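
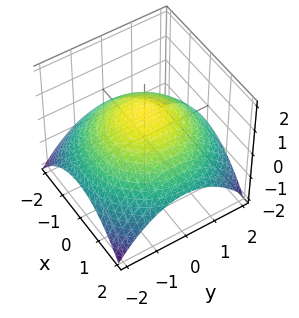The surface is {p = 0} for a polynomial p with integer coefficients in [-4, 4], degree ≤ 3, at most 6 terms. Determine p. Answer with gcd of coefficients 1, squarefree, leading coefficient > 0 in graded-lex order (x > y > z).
Degree: no degree-1 surface has this shape, so deg p = 2.
By symmetry, the surface is invariant under rotation about z: p = q(x² + y², z).
Checking where it meets the axes: it meets the z-axis at z = 1 (among the integer gridlines); a circular section at z = 0 has radius between 1 and 2.
Fitting integer coefficients to these (and the overall shape) gives p.

x^2 + y^2 + 3*z - 3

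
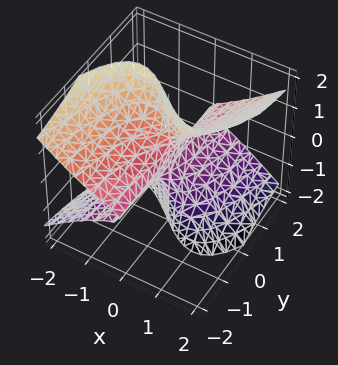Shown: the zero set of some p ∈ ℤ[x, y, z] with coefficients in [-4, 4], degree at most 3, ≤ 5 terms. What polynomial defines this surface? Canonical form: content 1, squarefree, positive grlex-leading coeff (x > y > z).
1. deg p = 3.
2. Checking where it meets the axes: it crosses the x-axis at the gridline x = 0; the visible z-axis segment lies entirely on the surface.
3. Assembling these constraints gives the stated polynomial.

3*x^3 - 3*x*z^2 - 3*y*z^2 + x^2 + 2*x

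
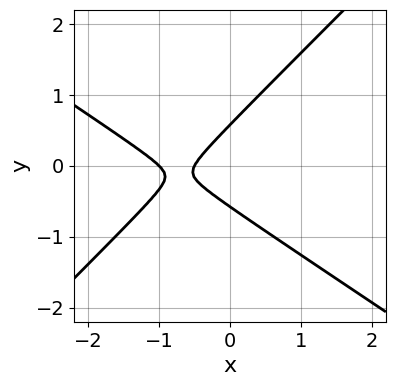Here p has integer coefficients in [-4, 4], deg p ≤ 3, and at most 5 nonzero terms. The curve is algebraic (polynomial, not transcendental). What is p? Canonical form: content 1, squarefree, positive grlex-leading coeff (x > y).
2*x^2 + x*y - 3*y^2 + 3*x + 1

Degree: a generic line meets the curve in up to 2 points, so deg p = 2.
From the visible intercepts: it meets the x-axis at x = -1 (among the integer gridlines).
Fitting integer coefficients to these (and the overall shape) gives p.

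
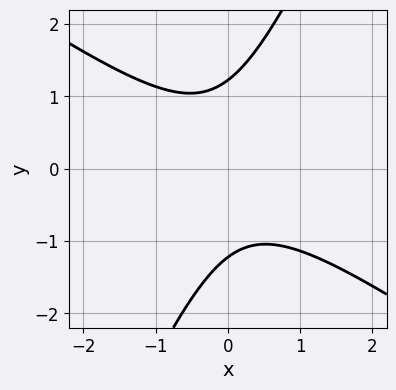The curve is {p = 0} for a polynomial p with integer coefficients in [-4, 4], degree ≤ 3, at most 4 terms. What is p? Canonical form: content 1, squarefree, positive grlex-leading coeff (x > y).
3*x^2 + 3*x*y - 2*y^2 + 3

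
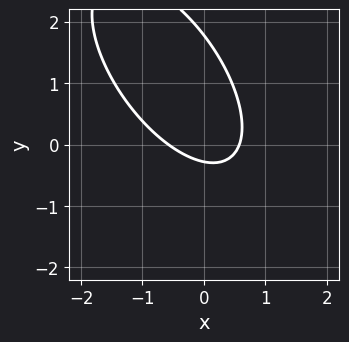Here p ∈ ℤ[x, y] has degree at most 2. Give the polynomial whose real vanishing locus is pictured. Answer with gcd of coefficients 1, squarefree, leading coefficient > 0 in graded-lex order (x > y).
(a) The degree is 2 — a generic line meets the curve in up to 2 points.
(b) Putting this together gives p.

3*x^2 + 3*x*y + 2*y^2 - 3*y - 1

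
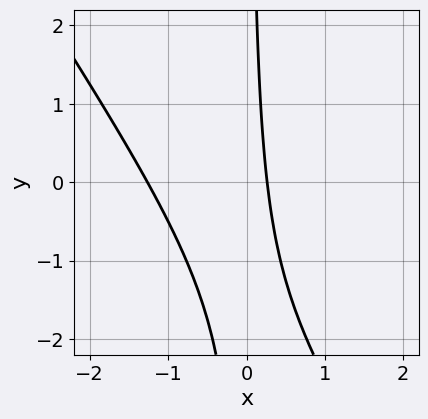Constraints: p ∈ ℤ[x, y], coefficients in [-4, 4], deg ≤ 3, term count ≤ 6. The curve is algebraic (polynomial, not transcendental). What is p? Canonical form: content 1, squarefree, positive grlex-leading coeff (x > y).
(a) Degree: the shape is more complex than any degree-1 curve, so deg p = 2.
(b) Checking where it meets the axes: it misses every integer gridline on the y-axis.
(c) Solving for integer coefficients yields p as stated.

3*x^2 + 2*x*y + 3*x - 1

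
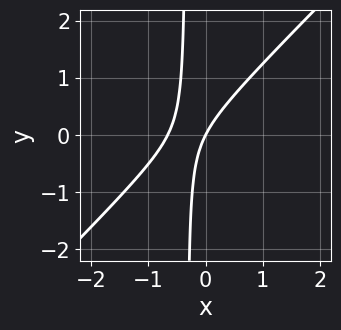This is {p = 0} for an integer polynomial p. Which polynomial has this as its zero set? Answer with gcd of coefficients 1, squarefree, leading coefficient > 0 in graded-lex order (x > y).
3*x^2 - 3*x*y + 2*x - y

deg p = 2. A generic line meets the curve in up to 2 points.
Reading off the gridlines: it meets the x-axis at x = 0 (among the integer gridlines); it crosses the y-axis at the gridline y = 0.
Fitting integer coefficients to these (and the overall shape) gives p.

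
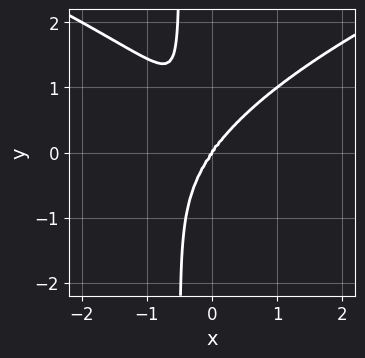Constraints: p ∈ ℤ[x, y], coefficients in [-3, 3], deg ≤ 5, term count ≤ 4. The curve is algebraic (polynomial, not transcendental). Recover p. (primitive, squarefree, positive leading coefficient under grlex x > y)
1. Degree: the shape is more complex than any degree-3 curve, so deg p = 4.
2. From the visible intercepts: it meets the y-axis at y = 0 (among the integer gridlines); it crosses the x-axis at the gridline x = 0.
3. These observations pin down the coefficients.

2*x*y^3 - 3*x^3 + y^3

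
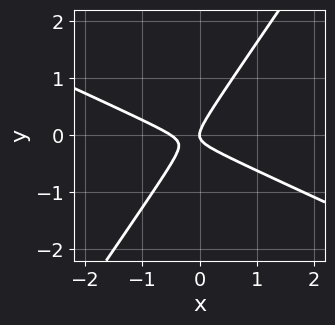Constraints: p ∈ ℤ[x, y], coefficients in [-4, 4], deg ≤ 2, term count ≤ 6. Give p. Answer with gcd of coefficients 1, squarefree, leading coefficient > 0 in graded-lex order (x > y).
2*x^2 + 3*x*y - 3*y^2 + x

1. deg p = 2. The shape is more complex than any degree-1 curve.
2. Checking where it meets the axes: one y-axis crossing is at y = 0; it meets the x-axis at x = 0 (among the integer gridlines).
3. Fitting integer coefficients to these (and the overall shape) gives p.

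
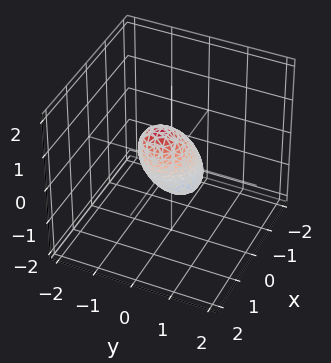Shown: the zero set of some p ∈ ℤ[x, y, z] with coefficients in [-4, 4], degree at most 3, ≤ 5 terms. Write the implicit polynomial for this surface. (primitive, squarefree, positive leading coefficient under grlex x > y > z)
2*x^2 - 2*x*z + 2*y^2 + z^2 - 1

(a) deg p = 2. The shape is more complex than any degree-1 surface.
(b) From the axis intercepts and sections: among the integer gridlines, it crosses the z-axis at z ∈ {-1, 1}.
(c) Solving for integer coefficients yields p as stated.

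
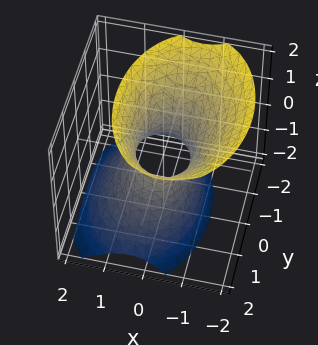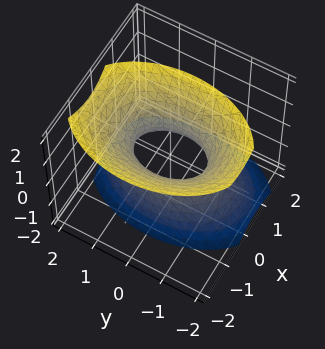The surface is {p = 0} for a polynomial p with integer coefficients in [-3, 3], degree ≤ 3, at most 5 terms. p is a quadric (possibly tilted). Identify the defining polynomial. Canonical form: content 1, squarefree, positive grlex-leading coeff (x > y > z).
2*x^2 + x*z + y^2 - z^2 - 1

1. The degree is 2 — the shape is more complex than any degree-1 surface.
2. Reading off the gridlines: among the integer gridlines, it crosses the y-axis at y ∈ {-1, 1}; no z-intercept at any integer in the box.
3. Together with the visible shape, these determine p as stated.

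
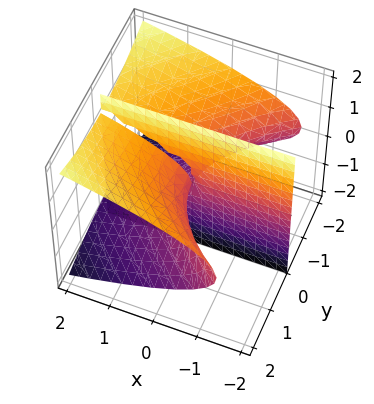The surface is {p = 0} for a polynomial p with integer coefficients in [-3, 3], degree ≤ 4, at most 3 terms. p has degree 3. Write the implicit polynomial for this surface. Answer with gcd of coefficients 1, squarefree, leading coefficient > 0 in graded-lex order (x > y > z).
y^3 - 3*y*z^2 + 3*x*y

(a) There are 2 components. Treating them together as one polynomial.
(b) The degree is 3 — the shape is more complex than any degree-2 surface.
(c) Reading off the gridlines: every point of the z-axis in the box is on the surface; one y-axis crossing is at y = 0; the visible x-axis segment lies entirely on the surface.
(d) Together with the visible shape, these determine p as stated.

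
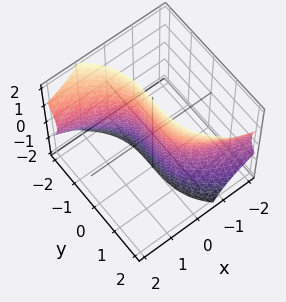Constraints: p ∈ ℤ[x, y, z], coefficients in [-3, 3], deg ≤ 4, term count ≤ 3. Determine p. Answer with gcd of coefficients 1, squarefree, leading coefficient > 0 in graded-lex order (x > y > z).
2*x*z^2 + y^3 + 3*x

Degree: a generic line meets the surface in up to 3 points, so deg p = 3.
Reading off the gridlines: it meets the x-axis at x = 0 (among the integer gridlines); it meets the y-axis at y = 0 (among the integer gridlines); every point of the z-axis in the box is on the surface.
Matching integer coefficients to the picture gives p.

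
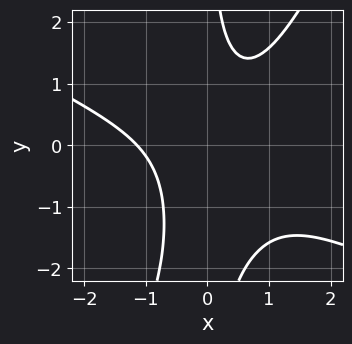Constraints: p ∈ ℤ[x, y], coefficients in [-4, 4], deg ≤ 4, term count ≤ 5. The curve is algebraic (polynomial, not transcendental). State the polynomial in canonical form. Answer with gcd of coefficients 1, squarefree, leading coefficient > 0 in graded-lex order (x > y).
(a) The degree is 3 — a generic line meets the curve in up to 3 points.
(b) From the visible intercepts: no y-intercept at any integer in the box.
(c) Matching integer coefficients to the picture gives p.

2*x^3 + 3*x^2*y - 2*x*y^2 - 3*x*y + 3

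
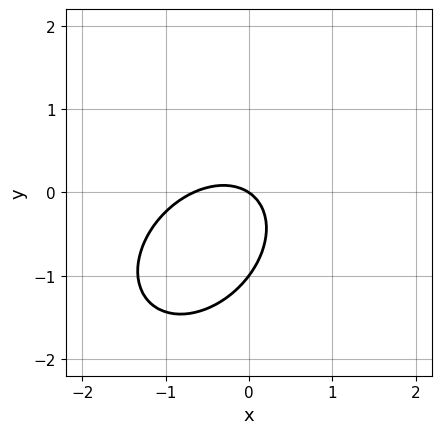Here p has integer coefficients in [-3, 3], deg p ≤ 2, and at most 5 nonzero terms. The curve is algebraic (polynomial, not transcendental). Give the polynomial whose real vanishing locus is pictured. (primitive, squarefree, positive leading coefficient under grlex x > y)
3*x^2 - 2*x*y + 3*y^2 + 2*x + 3*y

1. Degree: no degree-1 curve has this shape, so deg p = 2.
2. Checking where it meets the axes: among the integer gridlines, it crosses the y-axis at y ∈ {-1, 0}; one x-axis crossing is at x = 0.
3. Together with the visible shape, these determine p as stated.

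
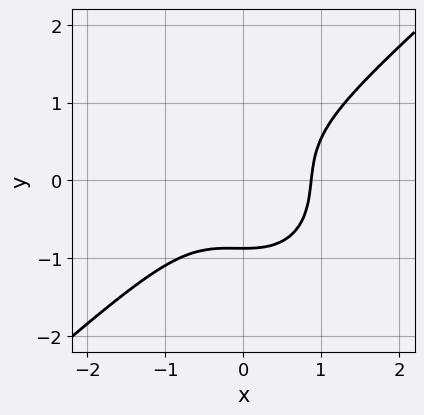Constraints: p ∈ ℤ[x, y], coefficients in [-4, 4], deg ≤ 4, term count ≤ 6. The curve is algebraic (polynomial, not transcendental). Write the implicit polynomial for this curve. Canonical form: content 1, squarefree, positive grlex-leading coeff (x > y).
First, deg p = 3. A generic line meets the curve in up to 3 points.
Finally, matching integer coefficients to the picture gives p.

3*x^3 - x^2*y - 3*y^3 - 2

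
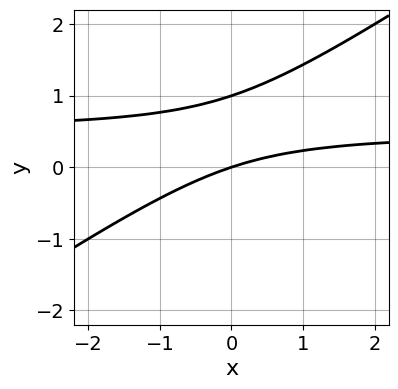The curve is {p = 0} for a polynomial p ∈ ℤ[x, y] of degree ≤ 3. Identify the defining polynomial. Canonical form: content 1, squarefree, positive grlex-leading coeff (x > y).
2*x*y - 3*y^2 - x + 3*y

(a) Degree: no degree-1 curve has this shape, so deg p = 2.
(b) From the visible intercepts: it meets the x-axis at x = 0 (among the integer gridlines); among the integer gridlines, it crosses the y-axis at y ∈ {0, 1}.
(c) These observations pin down the coefficients.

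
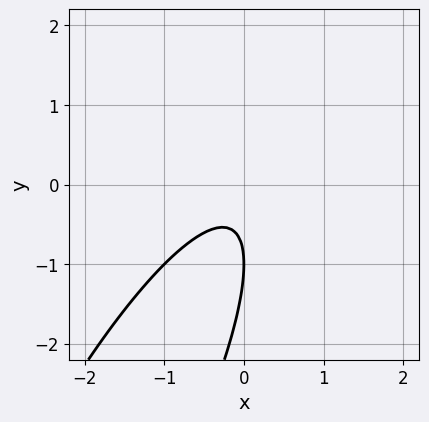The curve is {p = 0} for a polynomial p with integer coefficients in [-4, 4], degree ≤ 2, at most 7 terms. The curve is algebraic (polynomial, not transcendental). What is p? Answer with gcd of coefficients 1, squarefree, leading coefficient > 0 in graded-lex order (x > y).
Degree: the shape is more complex than any degree-1 curve, so deg p = 2.
From the visible intercepts: the curve avoids every integer x-axis point in the box; it crosses the y-axis at the gridline y = -1.
Putting this together gives p.

3*x^2 - 3*x*y + y^2 + 2*y + 1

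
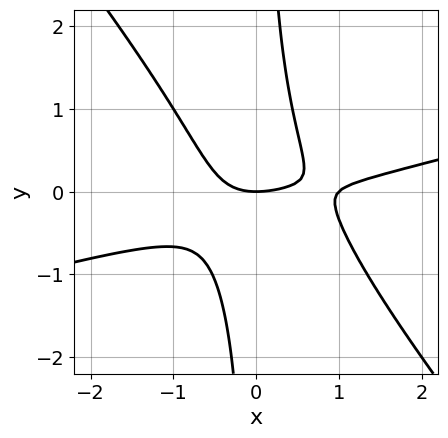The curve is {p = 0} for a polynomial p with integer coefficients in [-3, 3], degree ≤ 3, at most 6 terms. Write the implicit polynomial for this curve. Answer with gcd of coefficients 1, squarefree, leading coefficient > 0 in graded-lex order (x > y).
x^3 - 3*x^2*y - 3*x*y^2 - x^2 + 2*y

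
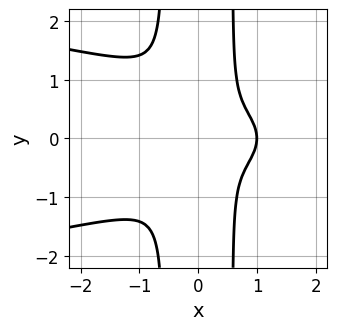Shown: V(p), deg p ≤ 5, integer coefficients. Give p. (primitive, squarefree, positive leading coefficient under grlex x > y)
3*x^2*y^2 + 2*x^3 - 2*x^2 - y^2

(a) The degree is 4 — the shape is more complex than any degree-3 curve.
(b) Symmetries: the y ↦ −y reflection is a symmetry, so y appears only in even powers.
(c) Checking where it meets the axes: it crosses the x-axis at the gridline x = 1.
(d) Matching integer coefficients to the picture gives p.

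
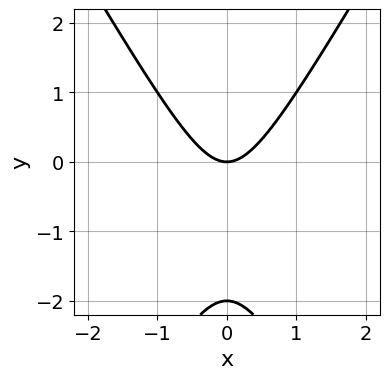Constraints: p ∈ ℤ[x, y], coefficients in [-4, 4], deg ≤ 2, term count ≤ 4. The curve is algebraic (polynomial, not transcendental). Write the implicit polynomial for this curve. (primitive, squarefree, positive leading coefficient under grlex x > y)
First, the degree is 2 — a generic line meets the curve in up to 2 points.
Next, symmetries: the x ↦ −x reflection is a symmetry, so x appears only in even powers.
Then, from the visible intercepts: among the integer gridlines, it crosses the y-axis at y ∈ {-2, 0}; it crosses the x-axis at the gridline x = 0.
Finally, these observations pin down the coefficients.

3*x^2 - y^2 - 2*y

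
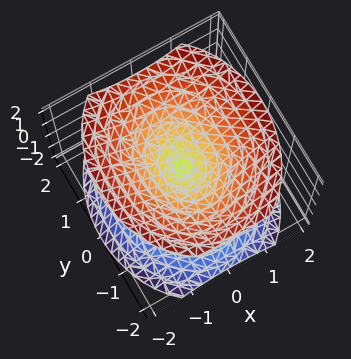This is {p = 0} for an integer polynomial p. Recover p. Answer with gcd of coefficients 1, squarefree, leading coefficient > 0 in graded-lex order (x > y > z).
First, there are 2 components. Treating them together as one polynomial.
Then, deg p = 2. Two nappes meeting at a single point; a quadric.
Then, symmetries: the y ↦ −y reflection is a symmetry, so y appears only in even powers; mirror symmetry x ↦ −x ⇒ only even powers of x; it's symmetric under z → −z, forcing even powers of z.
Next, against the integer gridlines: one x-axis crossing is at x = 0; one z-axis crossing is at z = 0.
Finally, fitting integer coefficients to these (and the overall shape) gives p.

3*x^2 + 2*y^2 - 3*z^2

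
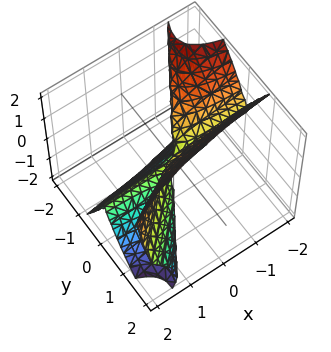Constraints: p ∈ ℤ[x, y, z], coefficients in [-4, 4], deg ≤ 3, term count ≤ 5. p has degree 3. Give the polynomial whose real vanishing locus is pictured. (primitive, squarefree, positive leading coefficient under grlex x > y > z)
3*x*y^2 - 3*y^3 - 2*y^2*z + z^3

1. Degree: a generic line meets the surface in up to 3 points, so deg p = 3.
2. Reading off the gridlines: it crosses the y-axis at the gridline y = 0; it crosses the z-axis at the gridline z = 0.
3. Solving for integer coefficients yields p as stated. Check: (-1, 0, 0) on the x-axis lies on the surface, and p(-1, 0, 0) = 0. ✓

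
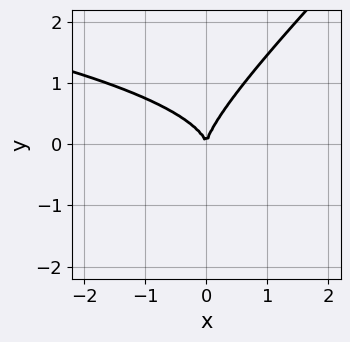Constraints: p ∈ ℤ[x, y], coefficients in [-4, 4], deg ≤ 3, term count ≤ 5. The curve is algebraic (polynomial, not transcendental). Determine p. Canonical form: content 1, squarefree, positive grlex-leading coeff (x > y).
First, degree: the shape is more complex than any degree-2 curve, so deg p = 3.
Then, from the axis intercepts and sections: it meets the x-axis at x = 0 (among the integer gridlines); it meets the y-axis at y = 0 (among the integer gridlines).
Finally, putting this together gives p.

x*y^2 - y^3 + x^2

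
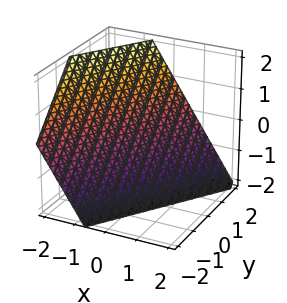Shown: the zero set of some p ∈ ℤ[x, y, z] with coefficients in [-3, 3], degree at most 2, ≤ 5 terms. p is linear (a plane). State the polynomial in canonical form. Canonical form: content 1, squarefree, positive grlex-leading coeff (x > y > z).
(a) The degree is 1 — every cross-section is a straight line — this is a plane.
(b) Observable constraints: one y-axis crossing is at y = 1; it crosses the z-axis at the gridline z = -1.
(c) Fitting integer coefficients to these (and the overall shape) gives p.

3*x - 2*y + 2*z + 2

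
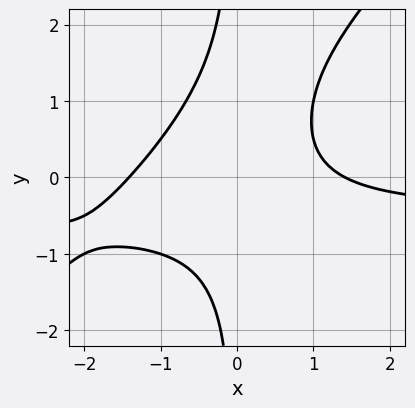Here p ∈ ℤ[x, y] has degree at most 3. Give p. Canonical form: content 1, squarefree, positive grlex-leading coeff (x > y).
(a) Degree: no degree-2 curve has this shape, so deg p = 3.
(b) Against the integer gridlines: it misses every integer gridline on the y-axis.
(c) The integer polynomial consistent with all of this is the stated p.

2*x^2*y - 2*x*y^2 + x^2 + x*y - 2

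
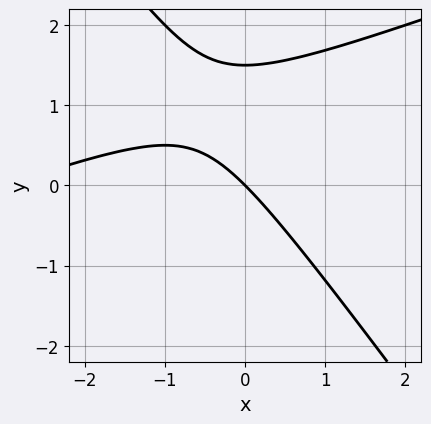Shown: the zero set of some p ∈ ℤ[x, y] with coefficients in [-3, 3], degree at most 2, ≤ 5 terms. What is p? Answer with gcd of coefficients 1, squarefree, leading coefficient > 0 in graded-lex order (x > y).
x^2 - 2*x*y - 2*y^2 + 3*x + 3*y

1. The degree is 2 — no degree-1 curve has this shape.
2. Checking where it meets the axes: it crosses the x-axis at the gridline x = 0; it crosses the y-axis at the gridline y = 0.
3. Together with the visible shape, these determine p as stated.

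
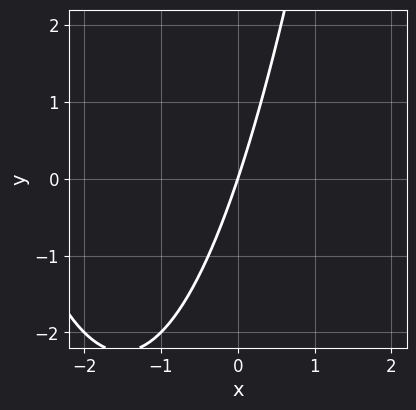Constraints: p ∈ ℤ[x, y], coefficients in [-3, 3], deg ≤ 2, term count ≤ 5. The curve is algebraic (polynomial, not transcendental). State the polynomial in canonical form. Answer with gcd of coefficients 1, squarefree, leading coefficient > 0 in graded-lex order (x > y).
deg p = 2.
Checking where it meets the axes: it crosses the y-axis at the gridline y = 0; it meets the x-axis at x = 0 (among the integer gridlines).
Assembling these constraints gives the stated polynomial.

x^2 + 3*x - y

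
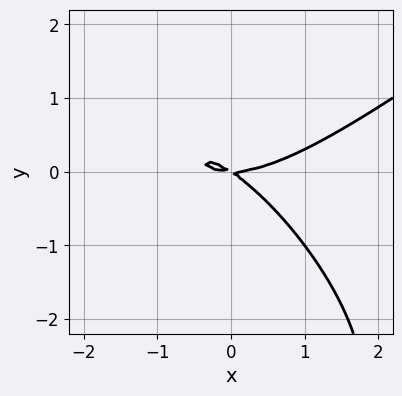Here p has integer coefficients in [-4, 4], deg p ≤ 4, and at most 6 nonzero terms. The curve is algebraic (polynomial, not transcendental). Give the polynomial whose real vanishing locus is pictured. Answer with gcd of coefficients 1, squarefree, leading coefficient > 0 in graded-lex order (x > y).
x^3 - x*y^2 - y^3 - 2*x*y - 3*y^2

(a) Degree: no degree-2 curve has this shape, so deg p = 3.
(b) Reading off the gridlines: it crosses the y-axis at the gridline y = 0; it meets the x-axis at x = 0 (among the integer gridlines).
(c) Fitting integer coefficients to these (and the overall shape) gives p.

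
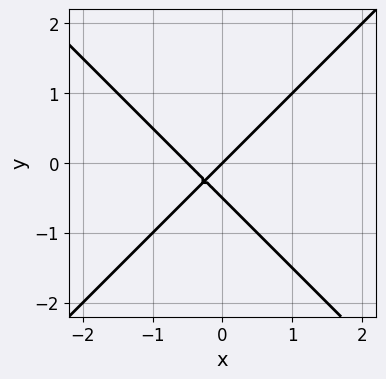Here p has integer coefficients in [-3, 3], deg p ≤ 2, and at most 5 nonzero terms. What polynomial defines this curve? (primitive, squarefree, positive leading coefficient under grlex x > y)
2*x^2 - 2*y^2 + x - y

Degree: the shape is more complex than any degree-1 curve, so deg p = 2.
Observable constraints: one y-axis crossing is at y = 0; one x-axis crossing is at x = 0.
Together with the visible shape, these determine p as stated.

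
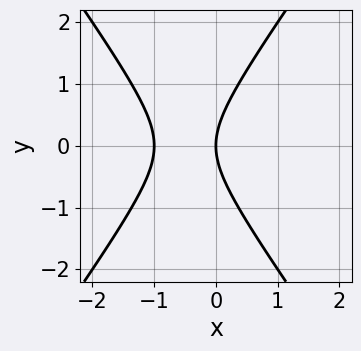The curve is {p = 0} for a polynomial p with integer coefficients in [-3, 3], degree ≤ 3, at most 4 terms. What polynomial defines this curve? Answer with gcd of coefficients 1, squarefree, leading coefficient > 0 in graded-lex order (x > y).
deg p = 2. No degree-1 curve has this shape.
Symmetries: it's symmetric under y → −y, forcing even powers of y.
Reading off the gridlines: the x-axis gridline crossings are at x ∈ {-1, 0}; it crosses the y-axis at the gridline y = 0.
Putting this together gives p.

2*x^2 - y^2 + 2*x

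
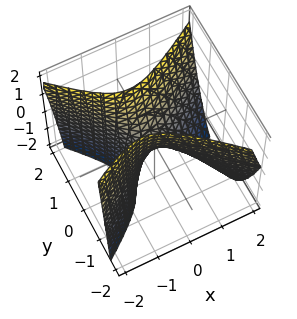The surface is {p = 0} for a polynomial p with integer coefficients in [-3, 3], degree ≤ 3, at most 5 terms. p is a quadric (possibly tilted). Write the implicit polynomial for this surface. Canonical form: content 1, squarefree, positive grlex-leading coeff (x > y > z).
(a) deg p = 2.
(b) From the visible intercepts: one y-axis crossing is at y = 0; it crosses the x-axis at the gridline x = 0; it crosses the z-axis at the gridline z = 0.
(c) Putting this together gives p.

2*x^2 - x*y + x*z - 3*y^2 + z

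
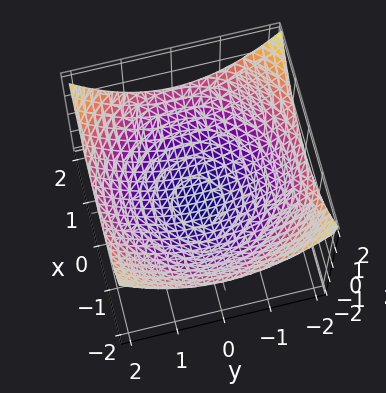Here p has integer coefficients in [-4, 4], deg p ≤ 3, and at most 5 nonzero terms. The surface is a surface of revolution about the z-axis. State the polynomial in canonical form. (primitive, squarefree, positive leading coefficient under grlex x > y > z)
x^2 + y^2 - 3*z - 3

(a) The degree is 2 — a generic line meets the surface in up to 2 points.
(b) By symmetry, the z-axis is an axis of rotation, so x and y enter only as x² + y².
(c) Checking where it meets the axes: a circular section at z = 0 has radius between 1 and 2; one z-axis crossing is at z = -1.
(d) Together with the visible shape, these determine p as stated.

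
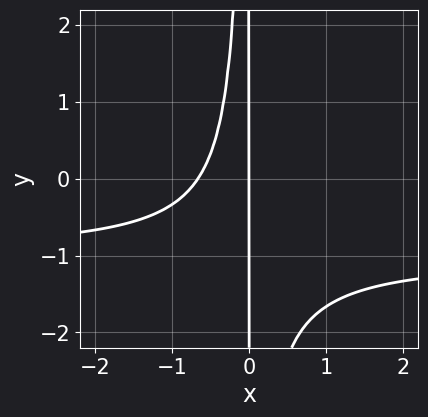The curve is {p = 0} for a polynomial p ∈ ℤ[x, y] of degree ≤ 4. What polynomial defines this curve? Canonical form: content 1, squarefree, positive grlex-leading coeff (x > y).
3*x^2*y + 3*x^2 + 2*x

The degree is 3 — a generic line meets the curve in up to 3 points.
From the axis intercepts and sections: one x-axis crossing is at x = 0; every point of the y-axis in the box is on the curve.
Fitting integer coefficients to these (and the overall shape) gives p.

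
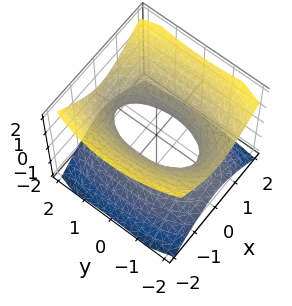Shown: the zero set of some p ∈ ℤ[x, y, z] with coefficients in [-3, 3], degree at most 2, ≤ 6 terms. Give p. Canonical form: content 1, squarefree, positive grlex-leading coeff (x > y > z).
1. deg p = 2.
2. Symmetries: the x ↦ −x reflection is a symmetry, so x appears only in even powers; the z ↦ −z reflection is a symmetry, so z appears only in even powers; mirror symmetry y ↦ −y ⇒ only even powers of y.
3. Against the integer gridlines: the surface avoids every integer z-axis point in the box.
4. These observations pin down the coefficients.

3*x^2 + y^2 - 3*z^2 - 2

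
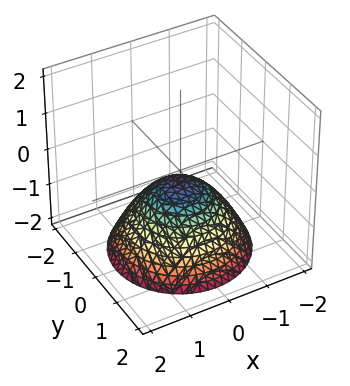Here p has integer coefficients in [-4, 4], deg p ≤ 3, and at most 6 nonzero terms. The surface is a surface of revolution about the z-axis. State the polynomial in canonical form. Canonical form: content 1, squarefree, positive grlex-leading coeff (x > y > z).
1. The degree is 2 — a generic line meets the surface in up to 2 points.
2. By symmetry, the z-axis is an axis of rotation, so x and y enter only as x² + y².
3. From the visible intercepts: a circular section at z = -2 has radius between 1 and 2; the surface avoids every integer y-axis point in the box; no x-intercept at any integer in the box.
4. The integer polynomial consistent with all of this is the stated p.

2*x^2 + 2*y^2 + 3*z + 1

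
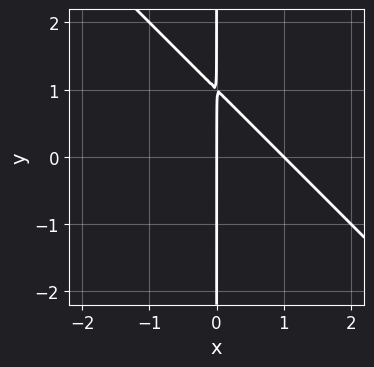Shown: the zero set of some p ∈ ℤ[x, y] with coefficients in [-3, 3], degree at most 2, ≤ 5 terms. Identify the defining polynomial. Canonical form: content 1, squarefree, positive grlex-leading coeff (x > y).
Degree: the shape is more complex than any degree-1 curve, so deg p = 2.
Checking where it meets the axes: every point of the y-axis in the box is on the curve; among the integer gridlines, it crosses the x-axis at x ∈ {0, 1}.
Assembling these constraints gives the stated polynomial.

x^2 + x*y - x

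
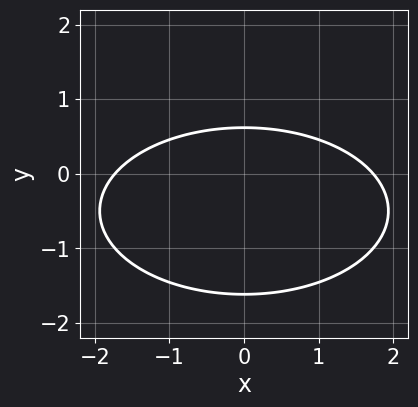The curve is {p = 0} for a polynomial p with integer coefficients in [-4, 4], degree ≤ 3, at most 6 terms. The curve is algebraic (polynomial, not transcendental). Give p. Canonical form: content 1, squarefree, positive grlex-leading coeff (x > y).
x^2 + 3*y^2 + 3*y - 3

1. deg p = 2.
2. Symmetries: mirror symmetry x ↦ −x ⇒ only even powers of x.
3. The integer polynomial consistent with all of this is the stated p.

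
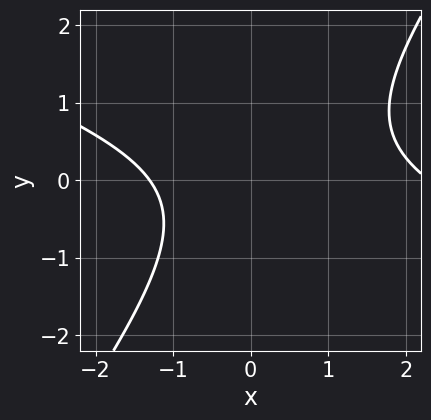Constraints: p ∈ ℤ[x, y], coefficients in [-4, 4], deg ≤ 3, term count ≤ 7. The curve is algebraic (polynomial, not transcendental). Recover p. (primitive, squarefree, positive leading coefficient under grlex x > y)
First, the degree is 2 — no degree-1 curve has this shape.
Then, checking where it meets the axes: no y-intercept at any integer in the box.
Finally, assembling these constraints gives the stated polynomial.

x^2 + 2*x*y - 2*y^2 - x - 3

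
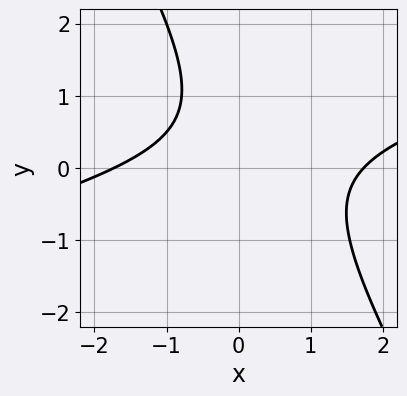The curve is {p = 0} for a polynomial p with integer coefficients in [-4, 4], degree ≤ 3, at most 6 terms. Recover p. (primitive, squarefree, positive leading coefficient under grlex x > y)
x^2 - 3*x*y - 2*y^2 + 2*y - 3

(a) deg p = 2.
(b) Checking where it meets the axes: no y-intercept at any integer in the box.
(c) Solving for integer coefficients yields p as stated.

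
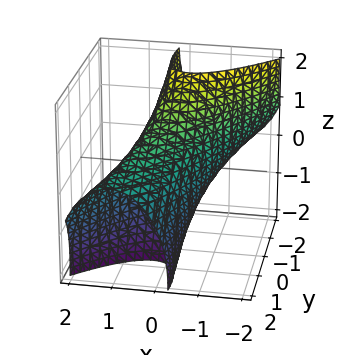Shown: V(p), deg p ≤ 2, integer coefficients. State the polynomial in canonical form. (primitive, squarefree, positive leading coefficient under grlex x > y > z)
3*x^2 - 3*x*y + y^2 + 2*y*z + z^2 - 2

(a) deg p = 2.
(b) Solving for integer coefficients yields p as stated.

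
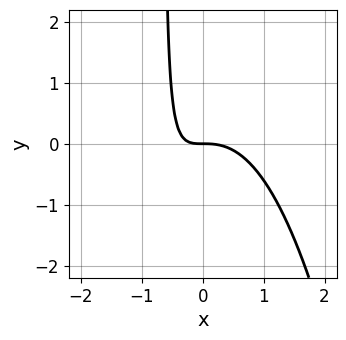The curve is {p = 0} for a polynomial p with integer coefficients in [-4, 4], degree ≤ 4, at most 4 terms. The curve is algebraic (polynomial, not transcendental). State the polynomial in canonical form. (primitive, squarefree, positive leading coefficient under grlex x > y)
3*x^3 + 3*x*y + 2*y

(a) deg p = 3. The shape is more complex than any degree-2 curve.
(b) Against the integer gridlines: one y-axis crossing is at y = 0; it crosses the x-axis at the gridline x = 0.
(c) Solving for integer coefficients yields p as stated.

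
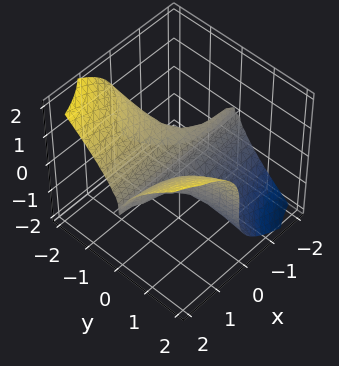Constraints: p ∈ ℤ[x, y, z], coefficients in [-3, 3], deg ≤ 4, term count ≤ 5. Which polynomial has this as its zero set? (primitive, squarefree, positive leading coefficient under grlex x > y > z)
1. deg p = 3. A generic line meets the surface in up to 3 points.
2. Against the integer gridlines: one z-axis crossing is at z = 0; the visible x-axis segment lies entirely on the surface; one y-axis crossing is at y = 0.
3. Matching integer coefficients to the picture gives p.

3*x*y^2 - 2*z^3 - y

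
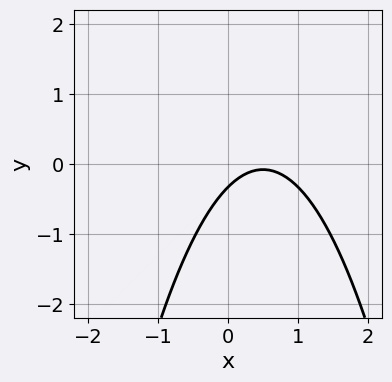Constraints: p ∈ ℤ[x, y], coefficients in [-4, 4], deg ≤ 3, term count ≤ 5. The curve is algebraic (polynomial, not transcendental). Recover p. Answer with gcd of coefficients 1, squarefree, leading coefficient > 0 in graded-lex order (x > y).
3*x^2 - 3*x + 3*y + 1

First, degree: no degree-1 curve has this shape, so deg p = 2.
Next, observable constraints: it misses every integer gridline on the x-axis.
Finally, together with the visible shape, these determine p as stated.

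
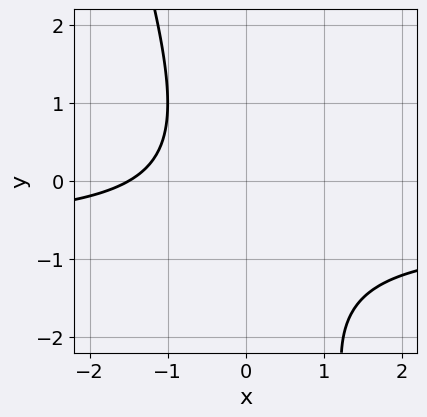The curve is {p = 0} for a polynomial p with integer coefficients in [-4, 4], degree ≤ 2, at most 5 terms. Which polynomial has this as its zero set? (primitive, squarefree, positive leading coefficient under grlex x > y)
3*x*y + y^2 + 2*x + y + 3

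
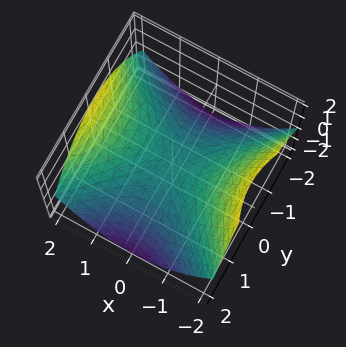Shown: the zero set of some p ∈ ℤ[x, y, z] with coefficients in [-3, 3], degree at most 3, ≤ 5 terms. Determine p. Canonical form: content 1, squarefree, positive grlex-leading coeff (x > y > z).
The degree is 2 — a hyperbolic paraboloid; a quadric.
Symmetries: it's symmetric under y → −y, forcing even powers of y; it's symmetric under x → −x, forcing even powers of x.
Reading off the gridlines: one y-axis crossing is at y = 0; it meets the z-axis at z = 0 (among the integer gridlines); it meets the x-axis at x = 0 (among the integer gridlines).
Assembling these constraints gives the stated polynomial.

x^2 - y^2 - 2*z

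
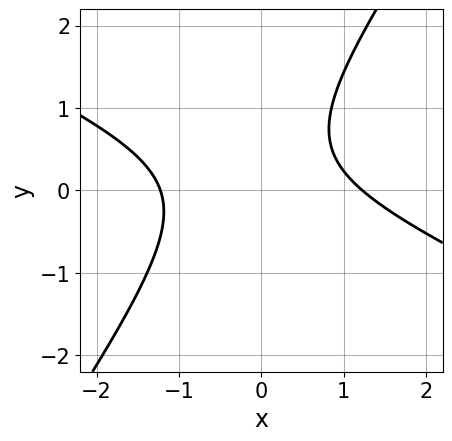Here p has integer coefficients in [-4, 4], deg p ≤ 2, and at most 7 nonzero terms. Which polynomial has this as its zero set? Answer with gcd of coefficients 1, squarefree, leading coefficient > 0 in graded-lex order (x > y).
First, deg p = 2. A generic line meets the curve in up to 2 points.
Next, from the visible intercepts: it misses every integer gridline on the y-axis.
Finally, assembling these constraints gives the stated polynomial.

2*x^2 + 3*x*y - 3*y^2 + 2*y - 3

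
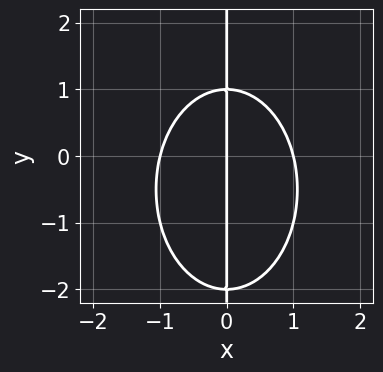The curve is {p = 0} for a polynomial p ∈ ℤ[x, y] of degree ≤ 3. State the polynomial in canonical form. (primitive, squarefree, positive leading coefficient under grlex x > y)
2*x^3 + x*y^2 + x*y - 2*x

Degree: a generic line meets the curve in up to 3 points, so deg p = 3.
From the visible intercepts: every point of the y-axis in the box is on the curve; the x-axis gridline crossings are at x ∈ {-1, 0, 1}.
Matching integer coefficients to the picture gives p.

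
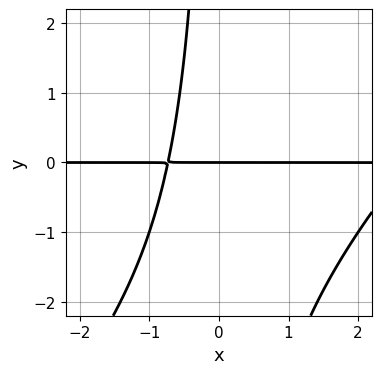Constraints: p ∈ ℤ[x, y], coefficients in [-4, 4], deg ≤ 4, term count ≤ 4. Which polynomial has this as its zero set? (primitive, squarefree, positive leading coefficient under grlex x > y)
x^2*y - x*y^2 - 2*x*y - 2*y

(a) The degree is 3 — a generic line meets the curve in up to 3 points.
(b) Against the integer gridlines: it crosses the y-axis at the gridline y = 0; every point of the x-axis in the box is on the curve.
(c) Matching integer coefficients to the picture gives p.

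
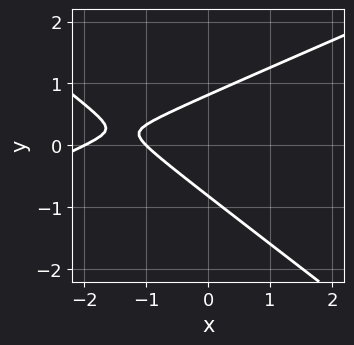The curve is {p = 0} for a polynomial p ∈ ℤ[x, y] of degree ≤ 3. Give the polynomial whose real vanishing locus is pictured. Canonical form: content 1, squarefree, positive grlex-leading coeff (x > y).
(a) Degree: a generic line meets the curve in up to 2 points, so deg p = 2.
(b) From the visible intercepts: among the integer gridlines, it crosses the x-axis at x ∈ {-2, -1}.
(c) Together with the visible shape, these determine p as stated.

x^2 - x*y - 3*y^2 + 3*x + 2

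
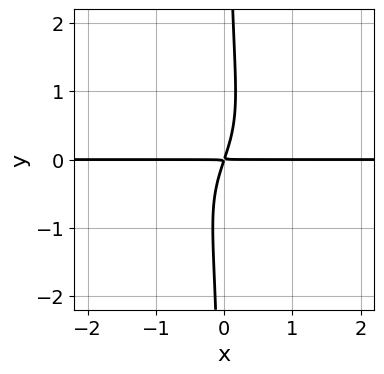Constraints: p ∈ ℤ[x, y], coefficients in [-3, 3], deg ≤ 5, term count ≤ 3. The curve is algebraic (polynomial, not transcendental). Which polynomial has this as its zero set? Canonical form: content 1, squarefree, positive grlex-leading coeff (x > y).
1. Degree: the shape is more complex than any degree-3 curve, so deg p = 4.
2. Observable constraints: every point of the x-axis in the box is on the curve.
3. The integer polynomial consistent with all of this is the stated p.

3*x*y^3 + 3*x*y - y^2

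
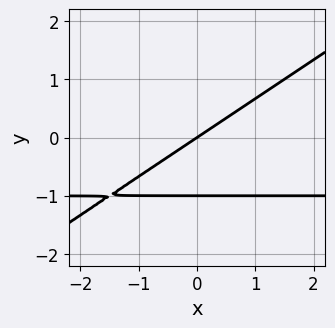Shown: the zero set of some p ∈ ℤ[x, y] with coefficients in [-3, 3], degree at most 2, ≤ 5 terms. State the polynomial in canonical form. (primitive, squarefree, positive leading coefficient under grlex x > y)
1. Degree: no degree-1 curve has this shape, so deg p = 2.
2. Checking where it meets the axes: among the integer gridlines, it crosses the y-axis at y ∈ {-1, 0}; one x-axis crossing is at x = 0.
3. Together with the visible shape, these determine p as stated.

2*x*y - 3*y^2 + 2*x - 3*y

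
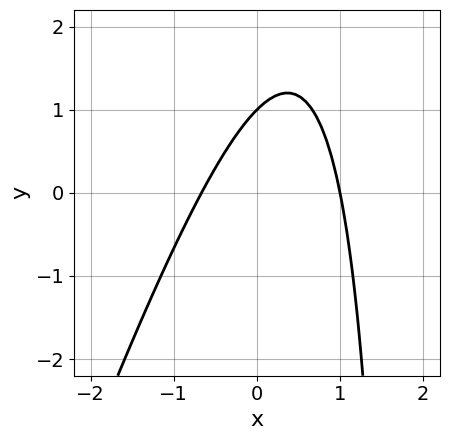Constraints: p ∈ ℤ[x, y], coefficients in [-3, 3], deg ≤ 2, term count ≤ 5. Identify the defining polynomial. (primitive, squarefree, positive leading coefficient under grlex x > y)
3*x^2 - x*y - x + 2*y - 2

(a) deg p = 2. The shape is more complex than any degree-1 curve.
(b) From the axis intercepts and sections: it crosses the y-axis at the gridline y = 1; it meets the x-axis at x = 1 (among the integer gridlines).
(c) Together with the visible shape, these determine p as stated.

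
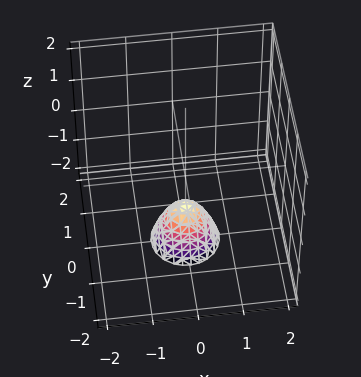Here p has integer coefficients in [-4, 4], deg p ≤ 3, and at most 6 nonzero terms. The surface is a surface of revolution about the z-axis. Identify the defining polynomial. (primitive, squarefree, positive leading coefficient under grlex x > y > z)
2*x^2 + 2*y^2 + z + 1

(a) deg p = 2. No degree-1 surface has this shape.
(b) Symmetries: rotational symmetry about the z-axis ⇒ p depends on x, y only through x² + y².
(c) Observable constraints: the surface avoids every integer y-axis point in the box; no x-intercept at any integer in the box.
(d) Together with the visible shape, these determine p as stated. Check: (0, 0, -1) on the z-axis lies on the surface, and p(0, 0, -1) = 0. ✓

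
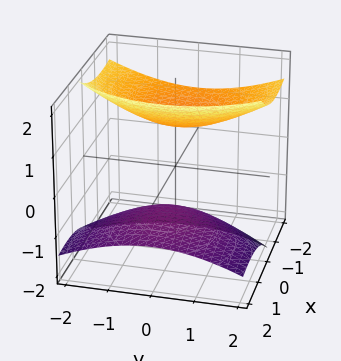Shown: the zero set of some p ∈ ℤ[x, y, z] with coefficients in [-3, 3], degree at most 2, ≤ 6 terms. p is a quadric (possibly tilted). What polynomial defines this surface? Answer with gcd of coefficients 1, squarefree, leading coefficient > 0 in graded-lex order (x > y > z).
1. The picture has 2 separate pieces. Treating them together as one polynomial.
2. deg p = 2. A generic line meets the surface in up to 2 points.
3. Checking where it meets the axes: it misses every integer gridline on the y-axis; no x-intercept at any integer in the box; among the integer gridlines, it crosses the z-axis at z ∈ {-1, 1}.
4. Together with the visible shape, these determine p as stated.

x^2 + 2*x*z + y^2 - 2*z^2 + 2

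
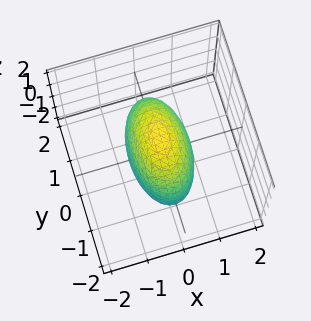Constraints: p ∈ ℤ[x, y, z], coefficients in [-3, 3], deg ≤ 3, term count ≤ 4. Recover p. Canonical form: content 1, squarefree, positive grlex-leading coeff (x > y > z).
1. deg p = 2. Bounded and convex; a quadric.
2. Symmetries: the x ↦ −x reflection is a symmetry, so x appears only in even powers; mirror symmetry y ↦ −y ⇒ only even powers of y; mirror symmetry z ↦ −z ⇒ only even powers of z.
3. The integer polynomial consistent with all of this is the stated p.

3*x^2 + y^2 + z^2 - 2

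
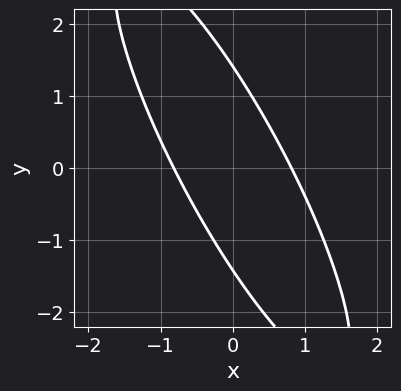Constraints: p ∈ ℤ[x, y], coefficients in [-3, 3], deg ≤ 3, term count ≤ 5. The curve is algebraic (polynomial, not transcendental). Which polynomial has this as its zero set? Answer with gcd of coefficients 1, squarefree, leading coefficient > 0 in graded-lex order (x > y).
3*x^2 + 3*x*y + y^2 - 2

1. The degree is 2 — the shape is more complex than any degree-1 curve.
2. Matching integer coefficients to the picture gives p.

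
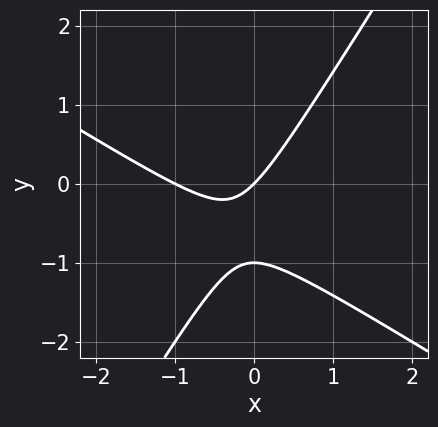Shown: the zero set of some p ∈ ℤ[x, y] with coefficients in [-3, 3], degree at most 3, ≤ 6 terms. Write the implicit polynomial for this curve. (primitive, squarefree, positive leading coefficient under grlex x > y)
x^2 + x*y - y^2 + x - y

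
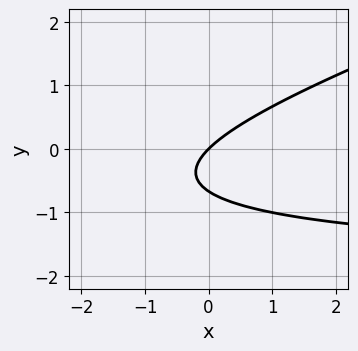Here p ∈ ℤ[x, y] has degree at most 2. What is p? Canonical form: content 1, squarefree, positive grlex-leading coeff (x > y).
First, the degree is 2 — no degree-1 curve has this shape.
Next, observable constraints: it meets the y-axis at y = 0 (among the integer gridlines); one x-axis crossing is at x = 0.
Finally, these observations pin down the coefficients.

x*y - 3*y^2 + 2*x - 2*y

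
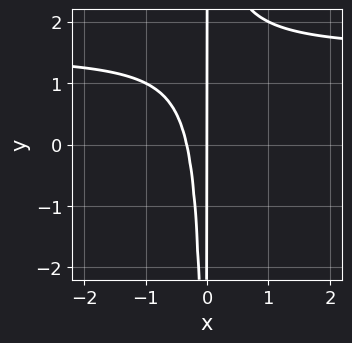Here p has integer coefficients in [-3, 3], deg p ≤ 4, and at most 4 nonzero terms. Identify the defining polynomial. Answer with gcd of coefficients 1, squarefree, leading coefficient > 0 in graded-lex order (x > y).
First, the degree is 3 — no degree-2 curve has this shape.
Next, from the visible intercepts: it meets the x-axis at x = 0 (among the integer gridlines); every point of the y-axis in the box is on the curve.
Finally, the integer polynomial consistent with all of this is the stated p.

2*x^2*y - 3*x^2 - x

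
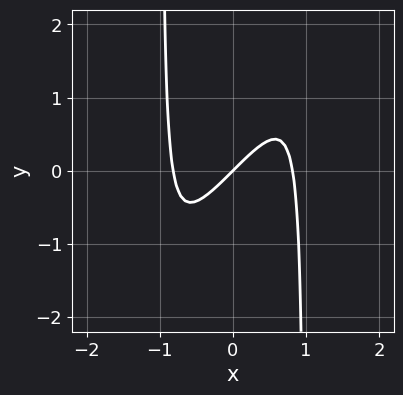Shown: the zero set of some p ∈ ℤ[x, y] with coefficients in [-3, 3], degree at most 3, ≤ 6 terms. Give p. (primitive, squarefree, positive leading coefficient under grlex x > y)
3*x^3 - 2*x^2*y - 2*x + 2*y

deg p = 3.
Checking where it meets the axes: it meets the y-axis at y = 0 (among the integer gridlines); it meets the x-axis at x = 0 (among the integer gridlines).
Fitting integer coefficients to these (and the overall shape) gives p.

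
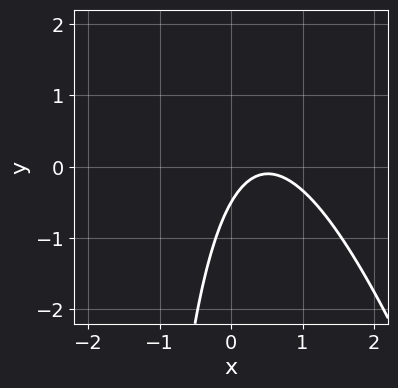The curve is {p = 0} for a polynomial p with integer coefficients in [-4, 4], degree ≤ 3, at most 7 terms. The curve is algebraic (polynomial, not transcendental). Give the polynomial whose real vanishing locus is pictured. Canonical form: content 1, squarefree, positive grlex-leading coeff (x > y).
3*x^2 + x*y - 3*x + 2*y + 1

First, degree: no degree-1 curve has this shape, so deg p = 2.
Next, checking where it meets the axes: the curve avoids every integer x-axis point in the box.
Finally, the integer polynomial consistent with all of this is the stated p.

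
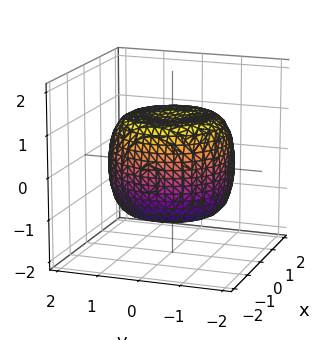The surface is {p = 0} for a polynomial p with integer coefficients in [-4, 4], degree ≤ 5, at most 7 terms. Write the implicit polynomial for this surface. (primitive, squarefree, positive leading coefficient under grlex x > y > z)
Degree: no degree-3 surface has this shape, so deg p = 4.
Symmetries: the surface is invariant under rotation about z: p = q(x² + y², z).
Against the integer gridlines: a circular section at z = 1 has radius between 1 and 2; among the integer gridlines, it crosses the z-axis at z ∈ {-1, 1}.
Putting this together gives p.

2*x^4 + 4*x^2*y^2 + 2*y^4 - 3*x^2 - 3*y^2 + 3*z^2 - 3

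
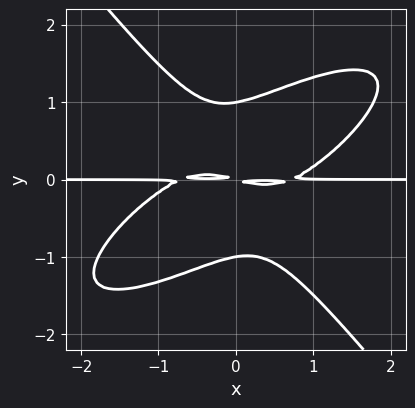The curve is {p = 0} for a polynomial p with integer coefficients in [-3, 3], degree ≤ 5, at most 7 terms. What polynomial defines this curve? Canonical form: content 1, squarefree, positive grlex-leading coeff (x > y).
(a) The degree is 4 — a generic line meets the curve in up to 4 points.
(b) Observable constraints: every point of the x-axis in the box is on the curve; the y-axis gridline crossings are at y ∈ {-1, 1}.
(c) Putting this together gives p.

2*x^3*y - 3*x^2*y^2 + 3*y^4 - x*y - 3*y^2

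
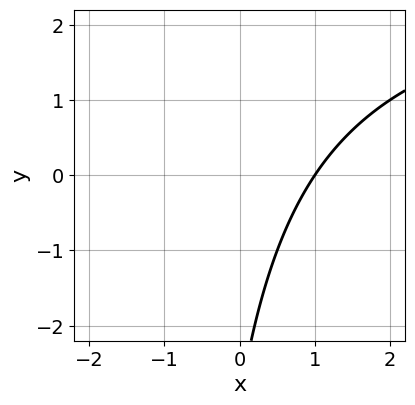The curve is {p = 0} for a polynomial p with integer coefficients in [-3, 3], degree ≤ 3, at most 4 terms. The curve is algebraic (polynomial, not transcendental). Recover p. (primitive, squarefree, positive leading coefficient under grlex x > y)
x*y - 3*x + y + 3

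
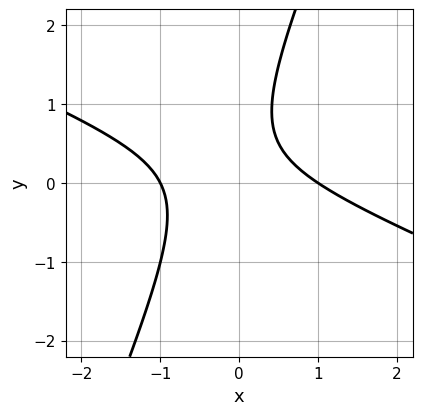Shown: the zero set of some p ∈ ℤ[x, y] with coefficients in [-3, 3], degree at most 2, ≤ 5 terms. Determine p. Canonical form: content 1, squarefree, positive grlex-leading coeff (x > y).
1. Degree: no degree-1 curve has this shape, so deg p = 2.
2. Observable constraints: no y-intercept at any integer in the box; among the integer gridlines, it crosses the x-axis at x ∈ {-1, 1}.
3. Fitting integer coefficients to these (and the overall shape) gives p.

x^2 + 2*x*y - y^2 + y - 1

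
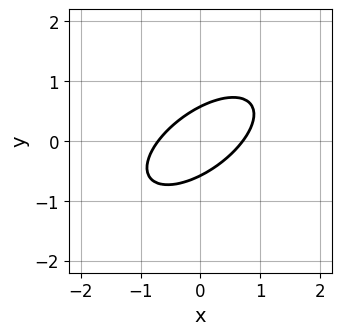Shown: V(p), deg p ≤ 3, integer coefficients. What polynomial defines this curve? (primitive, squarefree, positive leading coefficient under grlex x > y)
2*x^2 - 3*x*y + 3*y^2 - 1

(a) deg p = 2. A generic line meets the curve in up to 2 points.
(b) Matching integer coefficients to the picture gives p.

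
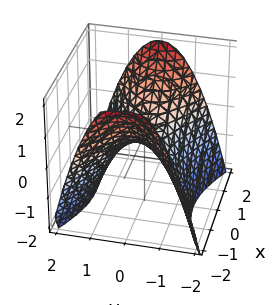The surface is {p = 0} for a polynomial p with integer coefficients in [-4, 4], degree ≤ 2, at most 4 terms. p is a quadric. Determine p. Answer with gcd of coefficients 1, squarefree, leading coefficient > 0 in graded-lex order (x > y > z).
x^2 - 2*y^2 - 2*z

(a) deg p = 2. A saddle surface; a quadric.
(b) Symmetries: the y ↦ −y reflection is a symmetry, so y appears only in even powers; it's symmetric under x → −x, forcing even powers of x.
(c) From the visible intercepts: it meets the x-axis at x = 0 (among the integer gridlines); it crosses the z-axis at the gridline z = 0.
(d) The integer polynomial consistent with all of this is the stated p.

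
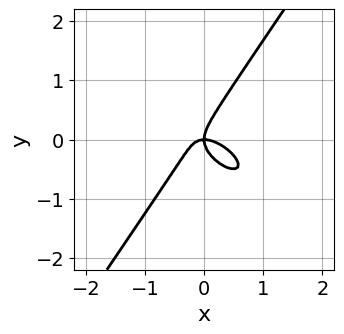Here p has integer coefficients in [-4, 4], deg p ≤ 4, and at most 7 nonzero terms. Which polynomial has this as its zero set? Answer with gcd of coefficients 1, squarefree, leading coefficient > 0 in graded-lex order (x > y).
First, the degree is 3 — no degree-2 curve has this shape.
Then, against the integer gridlines: it meets the x-axis at x = 0 (among the integer gridlines); it meets the y-axis at y = 0 (among the integer gridlines).
Finally, fitting integer coefficients to these (and the overall shape) gives p.

3*x^3 + 3*x^2*y + x*y^2 - 3*y^3 + 2*x*y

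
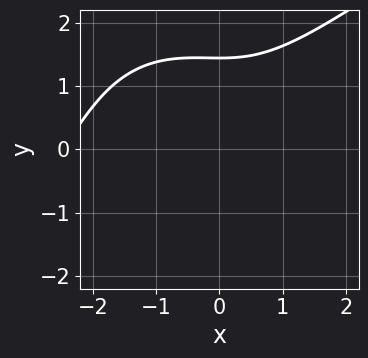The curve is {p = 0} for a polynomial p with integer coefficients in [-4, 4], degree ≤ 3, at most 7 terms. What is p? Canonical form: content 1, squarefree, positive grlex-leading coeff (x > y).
x^3 - x^2*y - y^3 + 2*x^2 + 3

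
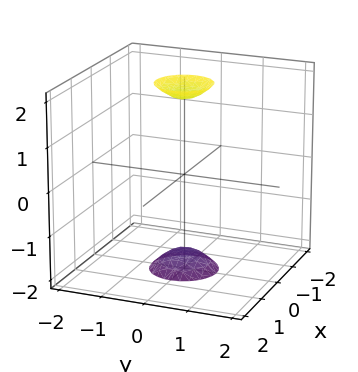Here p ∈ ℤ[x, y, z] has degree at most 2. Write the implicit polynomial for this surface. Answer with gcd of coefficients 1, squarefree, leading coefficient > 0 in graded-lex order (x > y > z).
1. The picture has 2 separate pieces.
2. deg p = 2.
3. Symmetries: it's symmetric under z → −z, forcing even powers of z; the surface is invariant under rotation about z: p = q(x² + y², z).
4. Against the integer gridlines: it misses every integer gridline on the x-axis; a circular section at z = 2 has radius between 0 and 1; no y-intercept at any integer in the box.
5. Fitting integer coefficients to these (and the overall shape) gives p.

3*x^2 + 3*y^2 - z^2 + 3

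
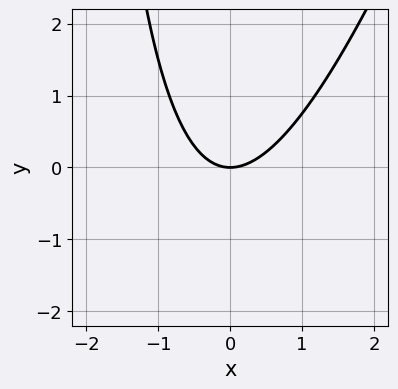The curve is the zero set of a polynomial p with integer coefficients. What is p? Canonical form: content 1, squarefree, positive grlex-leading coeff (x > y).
3*x^2 - x*y - 3*y

deg p = 2.
Reading off the gridlines: it meets the x-axis at x = 0 (among the integer gridlines); one y-axis crossing is at y = 0.
Solving for integer coefficients yields p as stated.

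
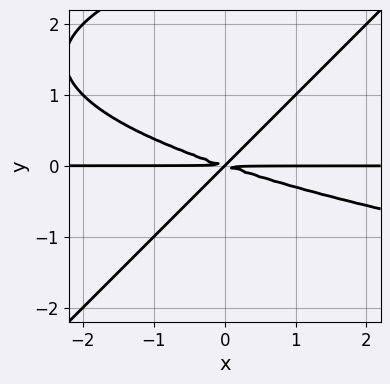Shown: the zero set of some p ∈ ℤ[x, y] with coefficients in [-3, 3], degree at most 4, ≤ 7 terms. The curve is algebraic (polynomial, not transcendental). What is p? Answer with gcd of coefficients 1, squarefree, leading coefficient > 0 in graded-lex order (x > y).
x*y^3 - y^4 - x^2*y - 2*x*y^2 + 3*y^3

(a) Degree: the shape is more complex than any degree-3 curve, so deg p = 4.
(b) Reading off the gridlines: one y-axis crossing is at y = 0; the visible x-axis segment lies entirely on the curve.
(c) Solving for integer coefficients yields p as stated.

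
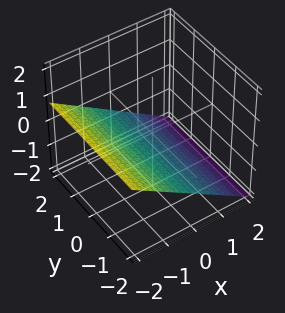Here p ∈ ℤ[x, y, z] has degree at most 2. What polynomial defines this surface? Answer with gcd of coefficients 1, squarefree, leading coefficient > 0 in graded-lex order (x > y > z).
2*x + 3*z + 2

deg p = 1.
Reading off the gridlines: one x-axis crossing is at x = -1; it misses every integer gridline on the y-axis.
Assembling these constraints gives the stated polynomial.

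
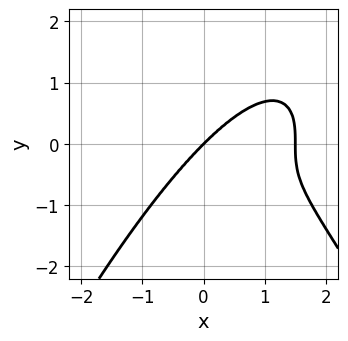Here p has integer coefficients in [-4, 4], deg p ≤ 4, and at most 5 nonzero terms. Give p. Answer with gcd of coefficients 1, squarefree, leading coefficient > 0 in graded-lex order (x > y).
1. deg p = 4.
2. From the axis intercepts and sections: it meets the x-axis at x = 0 (among the integer gridlines); one y-axis crossing is at y = 0.
3. Fitting integer coefficients to these (and the overall shape) gives p.

2*x^4 - 3*x^3 + 3*y^3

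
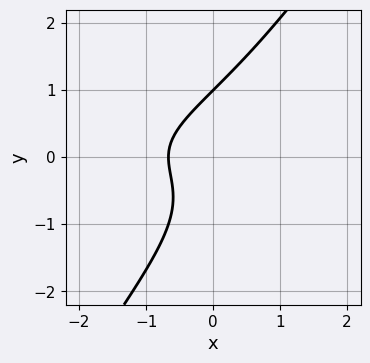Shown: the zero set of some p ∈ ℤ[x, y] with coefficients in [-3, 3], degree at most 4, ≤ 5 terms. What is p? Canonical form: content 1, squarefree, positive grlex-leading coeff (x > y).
3*x*y^2 - 2*y^3 + 3*x + 2

Degree: no degree-2 curve has this shape, so deg p = 3.
Observable constraints: it meets the y-axis at y = 1 (among the integer gridlines).
These observations pin down the coefficients.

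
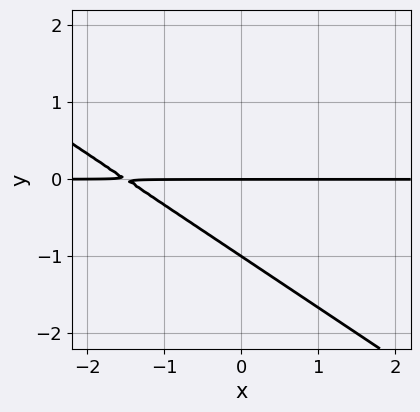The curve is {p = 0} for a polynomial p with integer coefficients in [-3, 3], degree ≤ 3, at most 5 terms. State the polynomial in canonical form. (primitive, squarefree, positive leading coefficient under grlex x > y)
1. deg p = 2. The shape is more complex than any degree-1 curve.
2. From the axis intercepts and sections: the y-axis gridline crossings are at y ∈ {-1, 0}; every point of the x-axis in the box is on the curve.
3. The integer polynomial consistent with all of this is the stated p.

2*x*y + 3*y^2 + 3*y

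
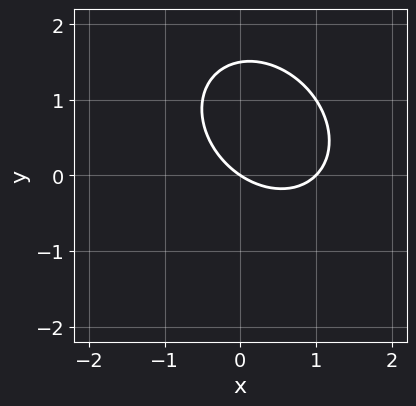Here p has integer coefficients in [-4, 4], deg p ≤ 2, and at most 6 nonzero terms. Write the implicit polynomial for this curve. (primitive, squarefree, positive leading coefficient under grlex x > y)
1. The degree is 2 — no degree-1 curve has this shape.
2. Against the integer gridlines: it crosses the y-axis at the gridline y = 0; among the integer gridlines, it crosses the x-axis at x ∈ {0, 1}.
3. The integer polynomial consistent with all of this is the stated p.

2*x^2 + x*y + 2*y^2 - 2*x - 3*y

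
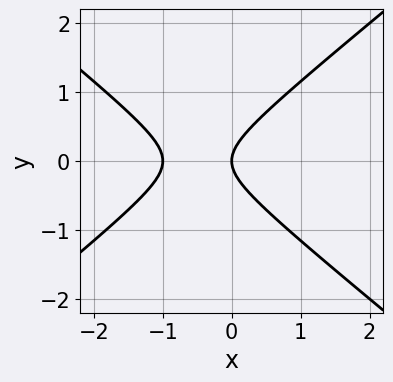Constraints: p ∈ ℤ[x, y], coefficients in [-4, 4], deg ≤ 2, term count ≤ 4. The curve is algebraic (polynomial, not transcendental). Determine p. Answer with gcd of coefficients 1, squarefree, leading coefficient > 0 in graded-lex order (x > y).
2*x^2 - 3*y^2 + 2*x

The degree is 2 — a generic line meets the curve in up to 2 points.
Symmetries: mirror symmetry y ↦ −y ⇒ only even powers of y.
From the visible intercepts: the x-axis gridline crossings are at x ∈ {-1, 0}; one y-axis crossing is at y = 0.
Solving for integer coefficients yields p as stated.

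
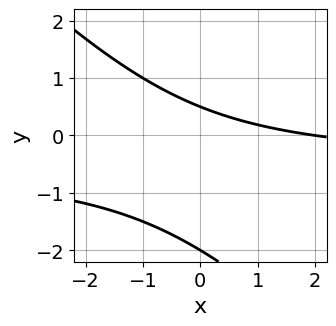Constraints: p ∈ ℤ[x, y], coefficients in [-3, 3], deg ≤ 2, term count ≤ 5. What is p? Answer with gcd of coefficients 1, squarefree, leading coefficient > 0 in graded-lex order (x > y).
2*x*y + 2*y^2 + x + 3*y - 2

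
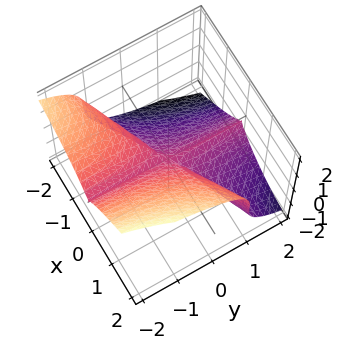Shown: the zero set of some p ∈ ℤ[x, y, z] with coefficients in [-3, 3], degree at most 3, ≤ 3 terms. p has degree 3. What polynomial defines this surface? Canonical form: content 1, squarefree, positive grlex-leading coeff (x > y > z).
1. Degree: the shape is more complex than any degree-2 surface, so deg p = 3.
2. From the visible intercepts: the visible y-axis segment lies entirely on the surface; it crosses the z-axis at the gridline z = 0; it crosses the x-axis at the gridline x = 0.
3. Solving for integer coefficients yields p as stated.

x^3 - 2*x^2*y - 2*z^3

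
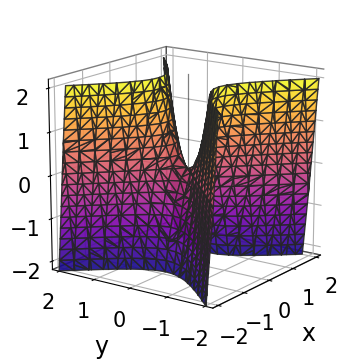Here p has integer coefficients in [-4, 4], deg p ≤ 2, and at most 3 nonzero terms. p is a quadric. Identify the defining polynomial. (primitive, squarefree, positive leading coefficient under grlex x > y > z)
3*x^2 - 3*y^2 + z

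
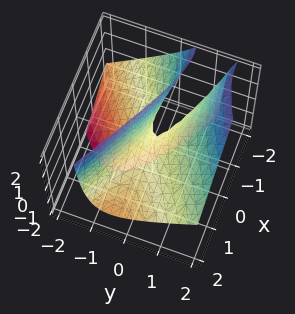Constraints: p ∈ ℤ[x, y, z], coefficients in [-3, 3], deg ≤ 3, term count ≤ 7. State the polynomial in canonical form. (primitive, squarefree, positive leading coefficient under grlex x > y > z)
x^2 + 2*x*z - 3*y^2 + 3*y*z + z

First, degree: no degree-1 surface has this shape, so deg p = 2.
Then, from the visible intercepts: one y-axis crossing is at y = 0; it crosses the x-axis at the gridline x = 0; it crosses the z-axis at the gridline z = 0.
Finally, the integer polynomial consistent with all of this is the stated p.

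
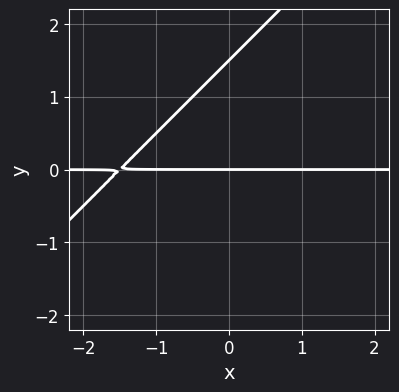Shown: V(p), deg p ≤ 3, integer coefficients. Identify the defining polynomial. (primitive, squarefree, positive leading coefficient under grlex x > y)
1. The degree is 2 — no degree-1 curve has this shape.
2. Against the integer gridlines: one y-axis crossing is at y = 0; the visible x-axis segment lies entirely on the curve.
3. Matching integer coefficients to the picture gives p.

2*x*y - 2*y^2 + 3*y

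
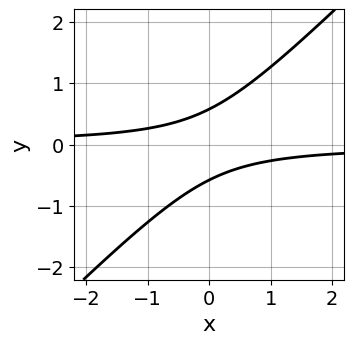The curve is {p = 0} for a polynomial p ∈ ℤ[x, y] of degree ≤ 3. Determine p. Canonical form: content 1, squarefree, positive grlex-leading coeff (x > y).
Degree: a generic line meets the curve in up to 2 points, so deg p = 2.
From the axis intercepts and sections: it misses every integer gridline on the x-axis.
Assembling these constraints gives the stated polynomial.

3*x*y - 3*y^2 + 1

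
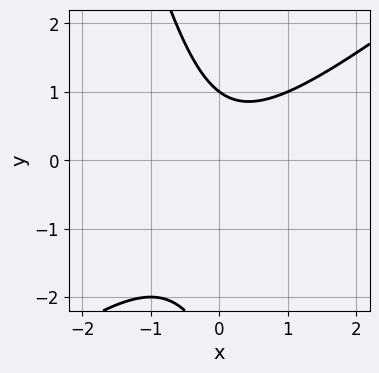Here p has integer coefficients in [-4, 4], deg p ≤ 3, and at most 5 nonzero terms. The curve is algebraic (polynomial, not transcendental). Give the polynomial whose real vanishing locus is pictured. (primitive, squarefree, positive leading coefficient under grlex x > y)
First, degree: no degree-1 curve has this shape, so deg p = 2.
Next, against the integer gridlines: it crosses the y-axis at the gridline y = 1; no x-intercept at any integer in the box.
Finally, fitting integer coefficients to these (and the overall shape) gives p.

3*x^2 - 3*x*y - y^2 - 2*y + 3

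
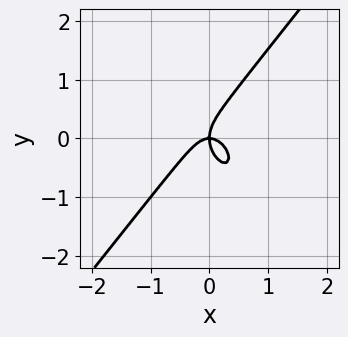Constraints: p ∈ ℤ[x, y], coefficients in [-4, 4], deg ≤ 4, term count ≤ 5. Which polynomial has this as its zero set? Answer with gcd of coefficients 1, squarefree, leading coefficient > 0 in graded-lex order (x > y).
2*x^3 - y^3 + x*y

First, deg p = 3. The shape is more complex than any degree-2 curve.
Next, reading off the gridlines: it meets the y-axis at y = 0 (among the integer gridlines); one x-axis crossing is at x = 0.
Finally, fitting integer coefficients to these (and the overall shape) gives p.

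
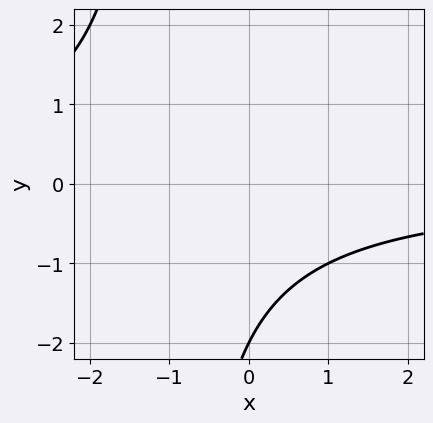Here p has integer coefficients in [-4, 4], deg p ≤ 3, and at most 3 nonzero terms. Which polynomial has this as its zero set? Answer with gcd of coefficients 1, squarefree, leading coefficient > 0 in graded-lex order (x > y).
(a) deg p = 2. A generic line meets the curve in up to 2 points.
(b) Observable constraints: one y-axis crossing is at y = -2; it misses every integer gridline on the x-axis.
(c) Solving for integer coefficients yields p as stated.

x*y + y + 2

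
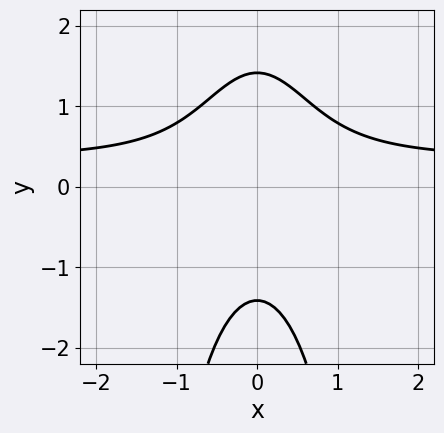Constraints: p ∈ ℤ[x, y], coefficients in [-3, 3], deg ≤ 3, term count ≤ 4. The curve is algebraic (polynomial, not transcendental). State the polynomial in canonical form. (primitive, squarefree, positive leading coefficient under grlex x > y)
3*x^2*y - x^2 + y^2 - 2

(a) The degree is 3 — no degree-2 curve has this shape.
(b) Symmetries: it's symmetric under x → −x, forcing even powers of x.
(c) Observable constraints: no x-intercept at any integer in the box.
(d) Together with the visible shape, these determine p as stated.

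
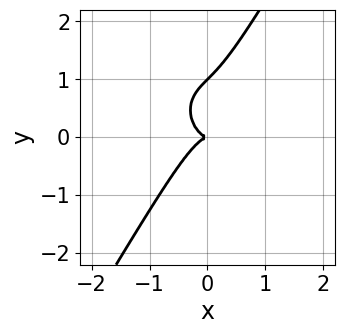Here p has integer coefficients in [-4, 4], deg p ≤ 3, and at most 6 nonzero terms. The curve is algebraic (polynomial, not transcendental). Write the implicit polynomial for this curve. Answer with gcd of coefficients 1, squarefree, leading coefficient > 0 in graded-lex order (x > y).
First, deg p = 3.
Next, from the axis intercepts and sections: it meets the x-axis at x = 0 (among the integer gridlines); the y-axis gridline crossings are at y ∈ {0, 1}.
Finally, matching integer coefficients to the picture gives p.

2*x^3 + x*y^2 - y^3 + y^2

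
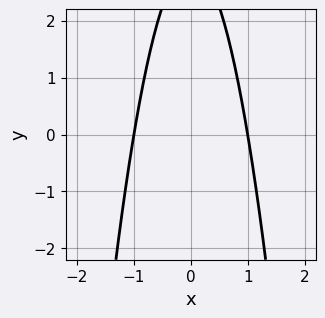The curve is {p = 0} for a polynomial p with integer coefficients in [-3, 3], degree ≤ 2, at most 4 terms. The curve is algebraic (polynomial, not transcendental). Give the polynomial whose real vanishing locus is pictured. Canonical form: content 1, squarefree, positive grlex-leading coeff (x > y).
First, the degree is 2 — no degree-1 curve has this shape.
Then, symmetries: it's symmetric under x → −x, forcing even powers of x.
Then, against the integer gridlines: no y-intercept at any integer in the box; the x-axis gridline crossings are at x ∈ {-1, 1}.
Finally, putting this together gives p.

3*x^2 + y - 3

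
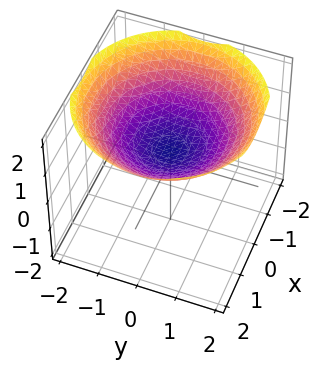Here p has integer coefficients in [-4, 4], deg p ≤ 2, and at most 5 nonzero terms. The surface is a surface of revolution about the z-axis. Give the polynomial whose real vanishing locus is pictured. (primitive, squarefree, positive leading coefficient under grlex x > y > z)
First, degree: a generic line meets the surface in up to 2 points, so deg p = 2.
Then, symmetry: every cross-section ⟂ z is a circle, so x, y appear only via x² + y².
Then, from the axis intercepts and sections: no x-intercept at any integer in the box; a circular section at z = 1 has radius between 1 and 2; the surface avoids every integer y-axis point in the box.
Finally, these observations pin down the coefficients.

x^2 + y^2 - 3*z + 1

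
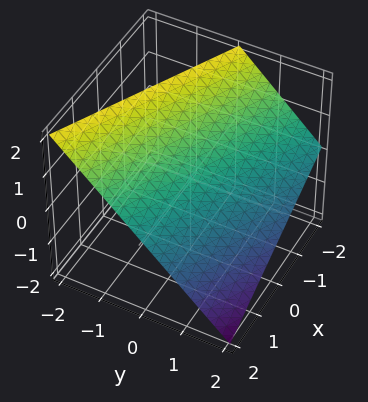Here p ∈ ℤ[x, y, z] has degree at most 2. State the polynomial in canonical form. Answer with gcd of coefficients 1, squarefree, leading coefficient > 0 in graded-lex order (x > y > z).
x + 2*y + 2*z - 2

First, degree: the surface is flat (a plane), so deg p = 1.
Next, from the visible intercepts: one z-axis crossing is at z = 1; it crosses the y-axis at the gridline y = 1; one x-axis crossing is at x = 2.
Finally, assembling these constraints gives the stated polynomial.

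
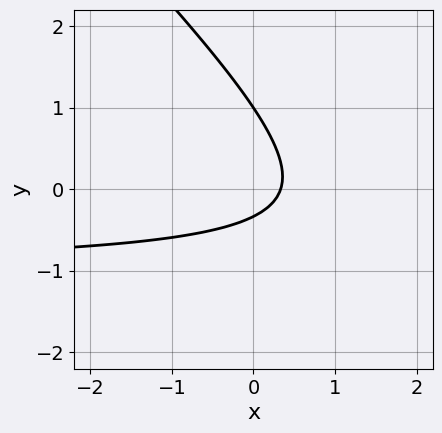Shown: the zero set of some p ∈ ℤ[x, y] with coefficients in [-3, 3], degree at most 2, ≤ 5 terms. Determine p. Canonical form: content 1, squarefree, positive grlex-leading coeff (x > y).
deg p = 2. No degree-1 curve has this shape.
Reading off the gridlines: it crosses the y-axis at the gridline y = 1.
Together with the visible shape, these determine p as stated.

3*x*y + 3*y^2 + 3*x - 2*y - 1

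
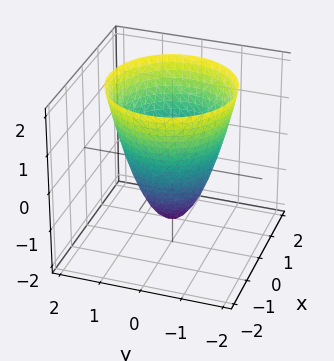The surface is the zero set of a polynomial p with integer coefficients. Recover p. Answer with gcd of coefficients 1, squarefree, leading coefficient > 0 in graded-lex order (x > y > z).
3*x^2 + 3*y^2 - 2*z - 3

1. Degree: the shape is more complex than any degree-1 surface, so deg p = 2.
2. By symmetry, every cross-section ⟂ z is a circle, so x, y appear only via x² + y².
3. From the axis intercepts and sections: among the integer gridlines, it crosses the y-axis at y ∈ {-1, 1}; a circular section at z = 2 has radius between 1 and 2.
4. Solving for integer coefficients yields p as stated.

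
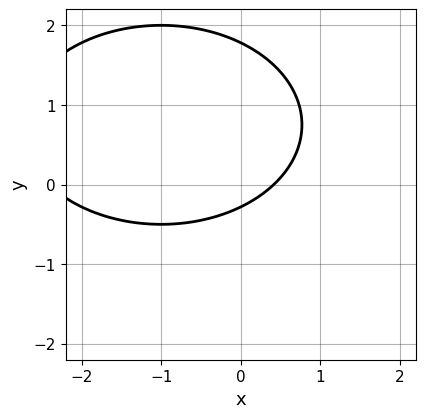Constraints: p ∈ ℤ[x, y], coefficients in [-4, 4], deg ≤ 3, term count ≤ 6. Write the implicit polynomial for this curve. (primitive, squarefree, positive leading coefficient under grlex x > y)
x^2 + 2*y^2 + 2*x - 3*y - 1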